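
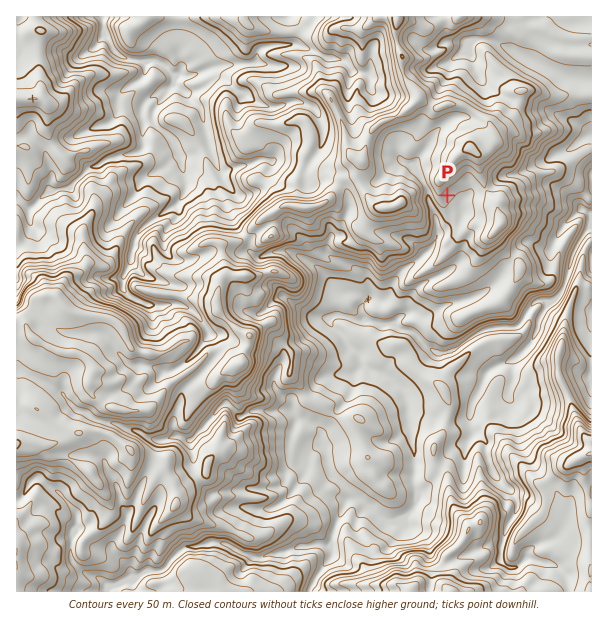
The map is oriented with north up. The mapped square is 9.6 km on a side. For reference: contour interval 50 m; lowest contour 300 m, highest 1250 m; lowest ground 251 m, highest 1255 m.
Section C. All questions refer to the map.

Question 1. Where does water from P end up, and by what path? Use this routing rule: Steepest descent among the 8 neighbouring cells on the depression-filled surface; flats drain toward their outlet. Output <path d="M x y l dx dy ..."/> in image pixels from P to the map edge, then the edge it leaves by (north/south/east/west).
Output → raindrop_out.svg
<path d="M447 195l15 15 0 5-1 1-2 6-6 6-4 0-8 5-3 0-4 12-17 16-13 8-6 6 0 1-6 8 0 6-2 3-7 7-8 0-1-1-5 0-7 6 0 7 1 2 0 4 3 0 5 3 3 0 6 5 16 0 6 4 6 0 6 3 3 3 0 2 11 10 3 2 4 0 2 1 10 0 2-1 9-2 12-10 18-9 6 0 1-2 20 0 7-6 6-12 9-9 15 0 9-9 0-1 5-6 0-5 1-1 0-5 2-1 1-11 2-1 1-8 5-9 3-3 3-6 4-4 0-2 3 2"/>
exit: east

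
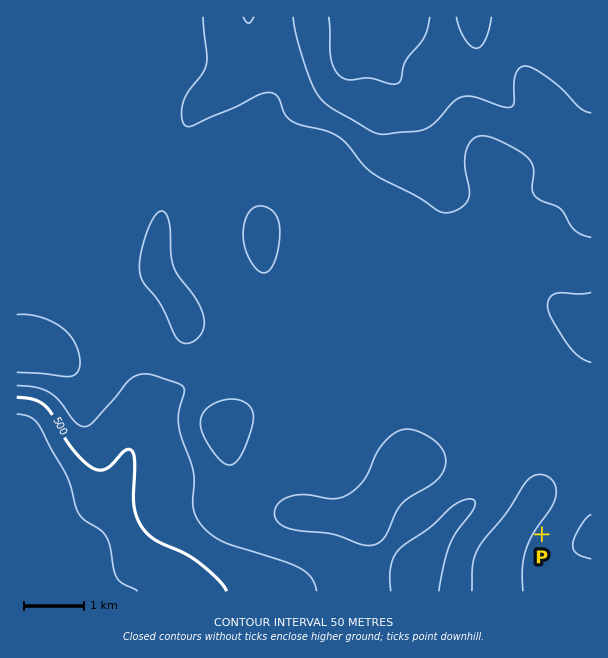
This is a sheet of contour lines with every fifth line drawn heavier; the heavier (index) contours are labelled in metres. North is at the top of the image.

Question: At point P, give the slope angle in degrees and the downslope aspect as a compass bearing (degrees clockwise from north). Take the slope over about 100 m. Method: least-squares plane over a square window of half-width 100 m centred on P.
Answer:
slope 5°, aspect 301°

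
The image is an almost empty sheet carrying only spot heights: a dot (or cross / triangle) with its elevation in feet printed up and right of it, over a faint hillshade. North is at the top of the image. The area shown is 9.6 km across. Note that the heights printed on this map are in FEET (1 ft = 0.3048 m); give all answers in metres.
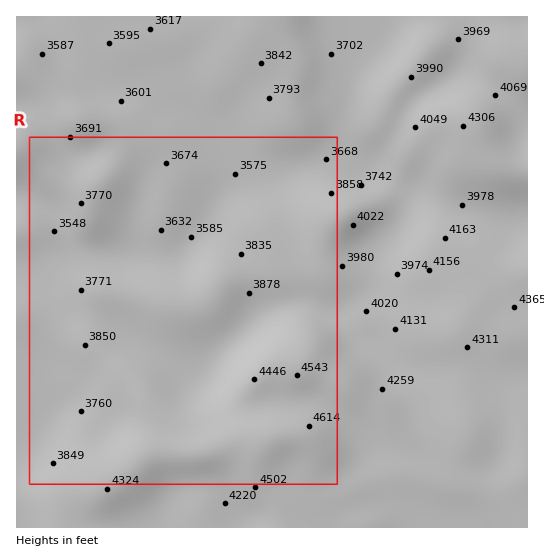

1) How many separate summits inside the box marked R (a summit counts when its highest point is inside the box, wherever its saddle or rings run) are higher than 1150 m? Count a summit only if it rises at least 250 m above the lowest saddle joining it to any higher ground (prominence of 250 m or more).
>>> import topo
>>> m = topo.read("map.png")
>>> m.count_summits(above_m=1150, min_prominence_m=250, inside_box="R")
1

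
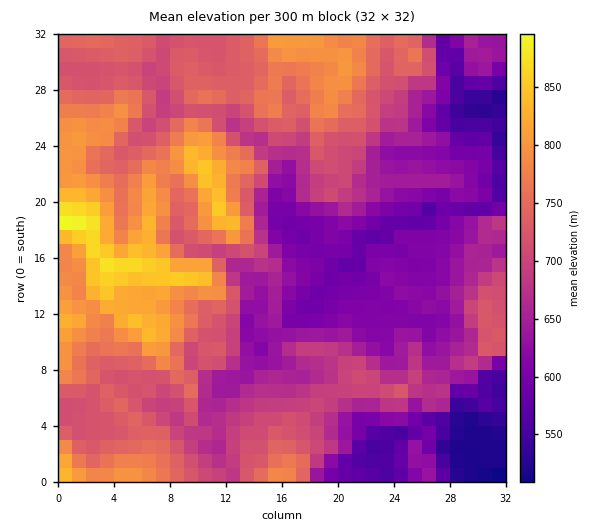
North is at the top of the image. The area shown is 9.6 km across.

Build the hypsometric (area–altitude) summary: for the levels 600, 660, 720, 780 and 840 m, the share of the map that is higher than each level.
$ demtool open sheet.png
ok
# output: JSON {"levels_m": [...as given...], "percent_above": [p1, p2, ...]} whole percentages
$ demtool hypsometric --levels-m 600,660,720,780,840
{"levels_m": [600, 660, 720, 780, 840], "percent_above": [87, 64, 42, 17, 3]}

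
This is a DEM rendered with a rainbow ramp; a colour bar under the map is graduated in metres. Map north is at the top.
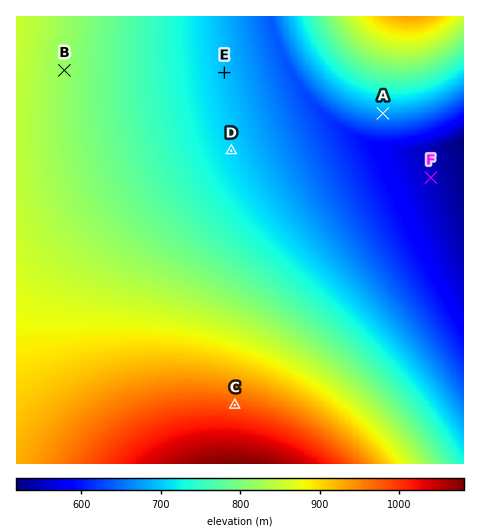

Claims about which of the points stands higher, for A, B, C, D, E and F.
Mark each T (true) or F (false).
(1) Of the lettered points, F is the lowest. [T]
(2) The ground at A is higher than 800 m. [F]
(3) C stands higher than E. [T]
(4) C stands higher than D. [T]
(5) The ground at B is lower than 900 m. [T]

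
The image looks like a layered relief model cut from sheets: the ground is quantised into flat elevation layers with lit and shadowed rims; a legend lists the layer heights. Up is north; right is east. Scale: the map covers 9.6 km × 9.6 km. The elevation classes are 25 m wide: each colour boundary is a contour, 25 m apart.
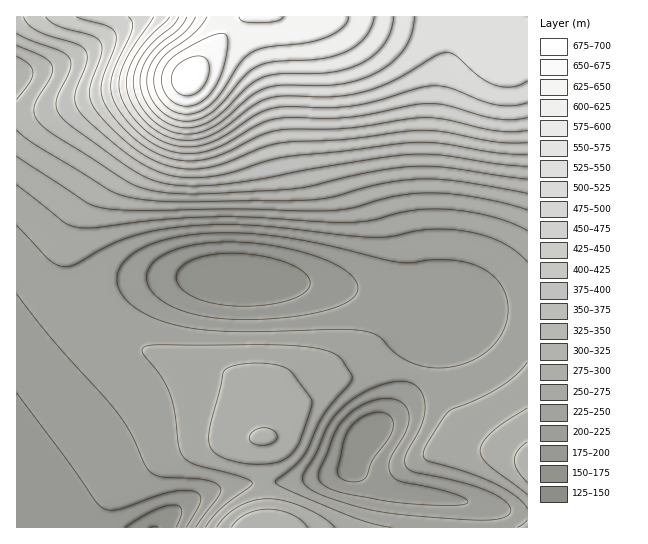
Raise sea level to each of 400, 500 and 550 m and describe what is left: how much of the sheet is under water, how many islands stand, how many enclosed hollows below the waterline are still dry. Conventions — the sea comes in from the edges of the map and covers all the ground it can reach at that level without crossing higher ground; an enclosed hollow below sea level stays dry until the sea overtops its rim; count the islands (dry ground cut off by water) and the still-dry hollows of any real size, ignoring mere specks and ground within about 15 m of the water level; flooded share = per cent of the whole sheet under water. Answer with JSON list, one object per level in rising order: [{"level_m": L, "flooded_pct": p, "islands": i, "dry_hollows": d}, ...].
[{"level_m": 400, "flooded_pct": 76, "islands": 0, "dry_hollows": 0}, {"level_m": 500, "flooded_pct": 86, "islands": 0, "dry_hollows": 0}, {"level_m": 550, "flooded_pct": 92, "islands": 0, "dry_hollows": 0}]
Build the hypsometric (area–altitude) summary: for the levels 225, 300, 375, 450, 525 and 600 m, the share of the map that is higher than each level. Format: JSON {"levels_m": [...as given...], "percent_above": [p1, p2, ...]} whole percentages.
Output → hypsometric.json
{"levels_m": [225, 300, 375, 450, 525, 600], "percent_above": [73, 37, 27, 19, 12, 5]}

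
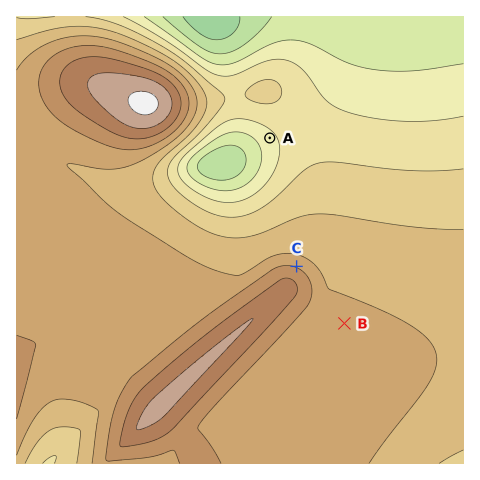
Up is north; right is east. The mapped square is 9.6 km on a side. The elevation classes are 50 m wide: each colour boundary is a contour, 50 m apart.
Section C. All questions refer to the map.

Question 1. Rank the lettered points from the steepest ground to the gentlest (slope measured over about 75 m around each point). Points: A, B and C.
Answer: C A B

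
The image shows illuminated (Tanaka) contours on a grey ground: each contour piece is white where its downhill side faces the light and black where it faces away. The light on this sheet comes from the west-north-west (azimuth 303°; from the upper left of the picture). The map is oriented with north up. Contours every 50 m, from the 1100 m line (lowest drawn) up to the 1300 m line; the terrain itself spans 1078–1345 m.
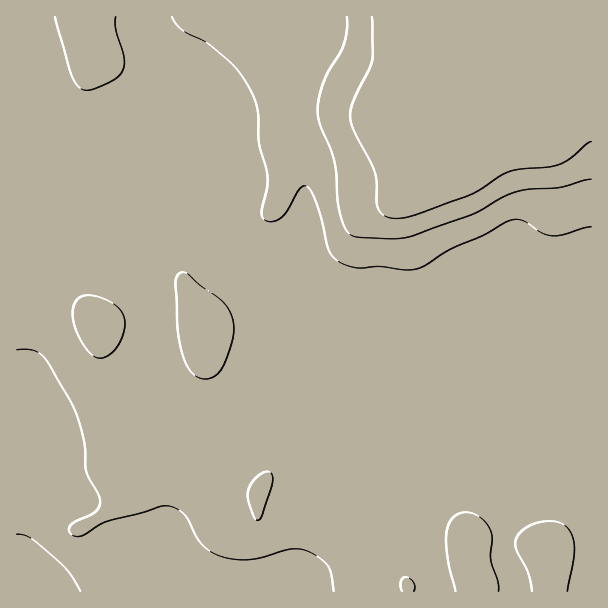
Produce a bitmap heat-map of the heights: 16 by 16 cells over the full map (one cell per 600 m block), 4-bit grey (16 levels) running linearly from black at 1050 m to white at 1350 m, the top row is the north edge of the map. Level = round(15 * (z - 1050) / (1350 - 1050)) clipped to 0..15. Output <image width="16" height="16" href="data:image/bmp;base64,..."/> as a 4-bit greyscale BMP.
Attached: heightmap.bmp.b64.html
<image width="16" height="16" href="data:image/bmp;base64,Qk32AAAAAAAAAHYAAAAoAAAAEAAAABAAAAABAAQAAAAAAIAAAAATCwAAEwsAABAAAAAAAAAAAAAAABEREQAiIiIAMzMzAERERABVVVUAZmZmAHd3dwCIiIgAmZmZAKqqqgC7u7sAzMzMAN3d3QDu7u4A////ABMzM0NWd4eHNERGdlVnh4c0VVZ2VWZ2ZkRmZnZVVVVVRWZmZVVlVVVFd2ZVVmZVVVZ3eGZmZmZlZ4eJZWZlVVVndndVZ3ZmZlZmZmZ5mHZ3ZmZmd4vcqIh2ZmZ4m+7cu3dmZ3is7t7td3Z3eK3u7u13h3eInN7u7XiHeIib3u7t"/>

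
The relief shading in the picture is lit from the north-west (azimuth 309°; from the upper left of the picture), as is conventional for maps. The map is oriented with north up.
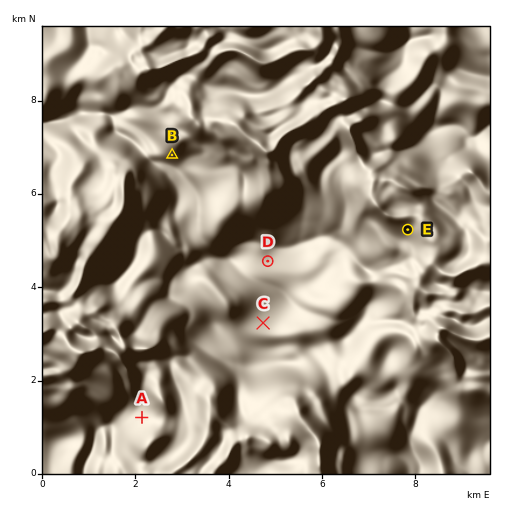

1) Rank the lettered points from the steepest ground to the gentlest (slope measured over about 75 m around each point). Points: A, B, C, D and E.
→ B A E D C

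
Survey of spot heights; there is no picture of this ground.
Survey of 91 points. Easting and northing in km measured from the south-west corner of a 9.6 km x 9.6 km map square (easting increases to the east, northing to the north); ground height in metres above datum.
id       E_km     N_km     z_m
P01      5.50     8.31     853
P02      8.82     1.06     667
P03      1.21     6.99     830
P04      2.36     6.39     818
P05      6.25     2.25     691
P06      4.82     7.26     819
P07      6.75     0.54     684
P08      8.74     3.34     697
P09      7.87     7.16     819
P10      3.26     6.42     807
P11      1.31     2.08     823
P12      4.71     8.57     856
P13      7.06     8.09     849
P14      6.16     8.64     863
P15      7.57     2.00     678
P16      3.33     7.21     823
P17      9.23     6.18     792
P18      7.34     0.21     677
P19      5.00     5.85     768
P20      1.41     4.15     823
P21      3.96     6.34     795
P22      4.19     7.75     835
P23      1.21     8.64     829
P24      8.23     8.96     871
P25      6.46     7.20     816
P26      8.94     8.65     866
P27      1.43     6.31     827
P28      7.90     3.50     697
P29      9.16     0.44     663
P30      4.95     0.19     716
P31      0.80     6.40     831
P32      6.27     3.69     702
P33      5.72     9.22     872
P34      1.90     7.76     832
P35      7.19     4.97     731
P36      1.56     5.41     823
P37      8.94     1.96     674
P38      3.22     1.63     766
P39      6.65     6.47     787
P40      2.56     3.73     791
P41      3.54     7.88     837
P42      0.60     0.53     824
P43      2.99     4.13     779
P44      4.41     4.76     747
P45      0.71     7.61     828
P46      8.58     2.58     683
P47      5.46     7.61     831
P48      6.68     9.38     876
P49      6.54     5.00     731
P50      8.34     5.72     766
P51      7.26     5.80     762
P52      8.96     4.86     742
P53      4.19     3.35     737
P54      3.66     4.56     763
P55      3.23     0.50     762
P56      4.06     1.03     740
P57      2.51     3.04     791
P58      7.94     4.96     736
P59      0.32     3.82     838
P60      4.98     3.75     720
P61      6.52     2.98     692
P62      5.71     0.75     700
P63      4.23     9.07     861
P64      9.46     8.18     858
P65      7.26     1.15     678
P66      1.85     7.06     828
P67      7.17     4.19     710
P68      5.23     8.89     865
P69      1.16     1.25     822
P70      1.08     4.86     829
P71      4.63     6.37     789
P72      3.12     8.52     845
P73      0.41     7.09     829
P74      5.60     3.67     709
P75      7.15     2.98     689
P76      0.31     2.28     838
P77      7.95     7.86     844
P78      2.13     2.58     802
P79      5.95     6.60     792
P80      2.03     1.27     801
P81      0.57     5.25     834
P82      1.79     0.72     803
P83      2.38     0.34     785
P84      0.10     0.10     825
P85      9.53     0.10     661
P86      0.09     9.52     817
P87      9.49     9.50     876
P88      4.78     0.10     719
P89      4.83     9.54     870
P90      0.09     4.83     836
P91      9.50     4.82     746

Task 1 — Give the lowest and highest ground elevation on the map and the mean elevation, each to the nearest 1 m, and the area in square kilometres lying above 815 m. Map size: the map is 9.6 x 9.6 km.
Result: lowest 661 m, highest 877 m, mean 780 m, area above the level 37.3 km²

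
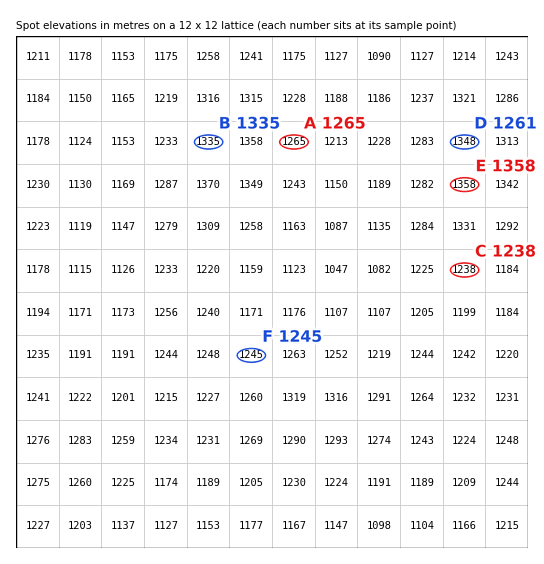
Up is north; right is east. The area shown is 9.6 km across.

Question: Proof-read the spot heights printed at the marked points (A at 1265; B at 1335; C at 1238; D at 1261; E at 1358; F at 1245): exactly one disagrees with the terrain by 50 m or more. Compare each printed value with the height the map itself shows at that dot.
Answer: D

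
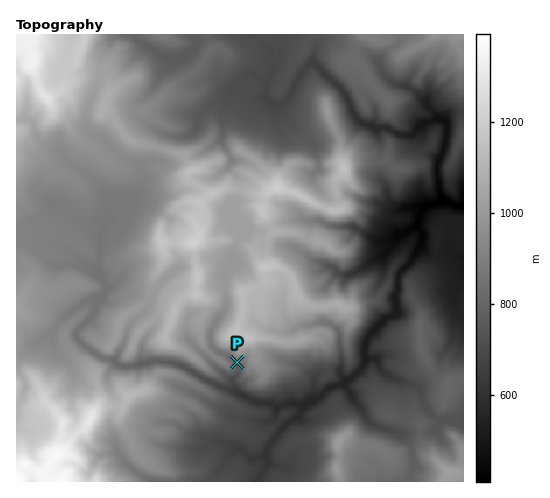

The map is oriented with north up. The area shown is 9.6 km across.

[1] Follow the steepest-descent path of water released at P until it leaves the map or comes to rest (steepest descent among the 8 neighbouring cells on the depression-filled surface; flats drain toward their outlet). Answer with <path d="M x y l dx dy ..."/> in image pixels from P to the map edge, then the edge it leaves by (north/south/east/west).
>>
<path d="M237 362l1 11-6 7 2 8 7 7 2 0 2 2 3 0 8 5 3 1 12 0 5 4 4 0 4-3 6 0 1-1 3 0 1 1 16 0 16-15 7-3 10-1 19-18 1-2 0-15 1-2 0-3 3-7 2-4 26-24 0-15 2-4 0-15 4-6 9-8 1-3 4-4 1-5 3-4 3-6 0-7-5-5 0-3 2-5 0-6 3-4 7-6 3-1 18 0 4 3 8 1"/>
exit: east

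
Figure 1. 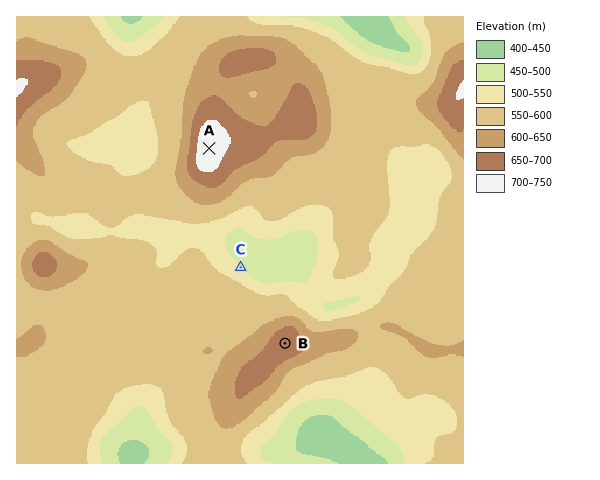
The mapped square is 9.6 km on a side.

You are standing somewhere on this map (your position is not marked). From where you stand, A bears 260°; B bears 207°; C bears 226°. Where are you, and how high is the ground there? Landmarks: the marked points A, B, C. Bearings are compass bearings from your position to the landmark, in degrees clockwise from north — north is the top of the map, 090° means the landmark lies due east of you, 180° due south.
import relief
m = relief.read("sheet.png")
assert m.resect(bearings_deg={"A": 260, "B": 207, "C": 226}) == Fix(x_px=401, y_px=114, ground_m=590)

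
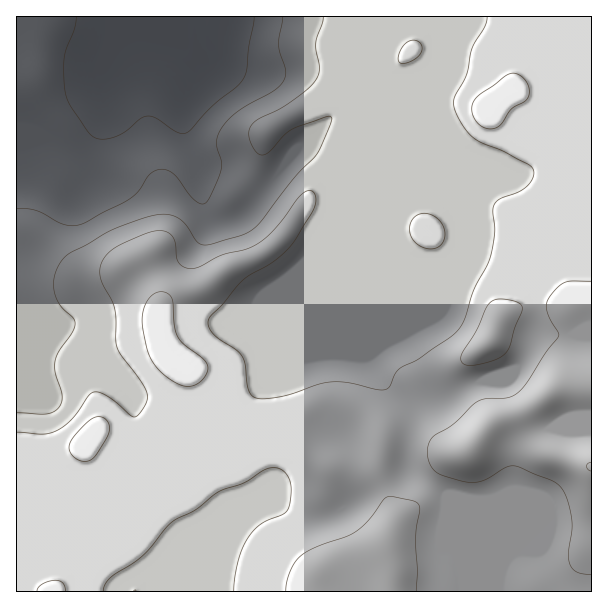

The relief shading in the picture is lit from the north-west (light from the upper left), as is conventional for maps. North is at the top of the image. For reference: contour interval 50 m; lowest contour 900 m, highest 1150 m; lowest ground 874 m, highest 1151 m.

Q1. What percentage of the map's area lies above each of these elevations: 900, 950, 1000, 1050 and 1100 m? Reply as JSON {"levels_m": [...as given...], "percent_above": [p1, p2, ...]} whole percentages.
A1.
{"levels_m": [900, 950, 1000, 1050, 1100], "percent_above": [94, 87, 79, 50, 11]}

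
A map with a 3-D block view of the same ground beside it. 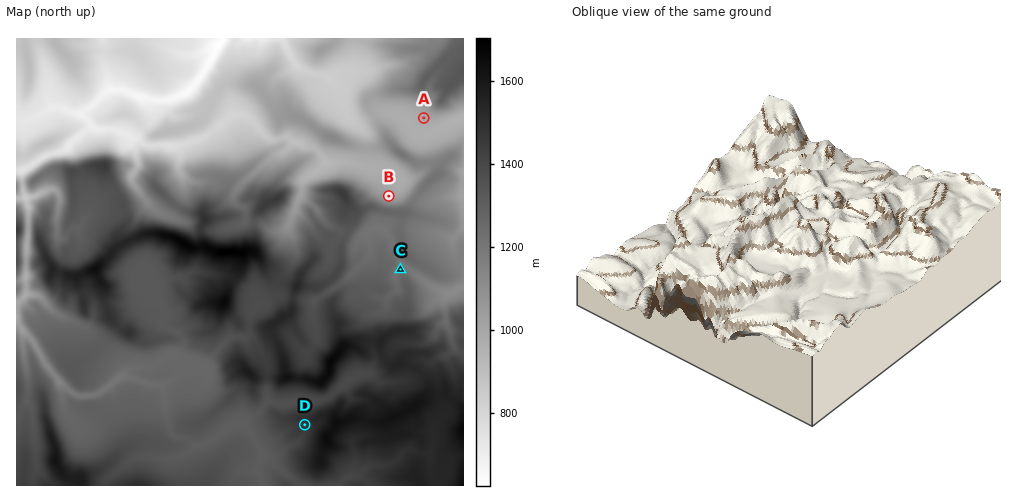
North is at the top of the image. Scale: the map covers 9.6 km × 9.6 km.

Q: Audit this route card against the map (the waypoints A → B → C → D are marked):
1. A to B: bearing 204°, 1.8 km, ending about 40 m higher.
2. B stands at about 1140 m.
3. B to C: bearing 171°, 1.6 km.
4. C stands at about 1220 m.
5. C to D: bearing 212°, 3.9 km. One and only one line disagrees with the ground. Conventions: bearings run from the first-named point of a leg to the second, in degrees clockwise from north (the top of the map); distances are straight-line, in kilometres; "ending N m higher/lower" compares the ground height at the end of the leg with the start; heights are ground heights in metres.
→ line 2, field height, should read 1040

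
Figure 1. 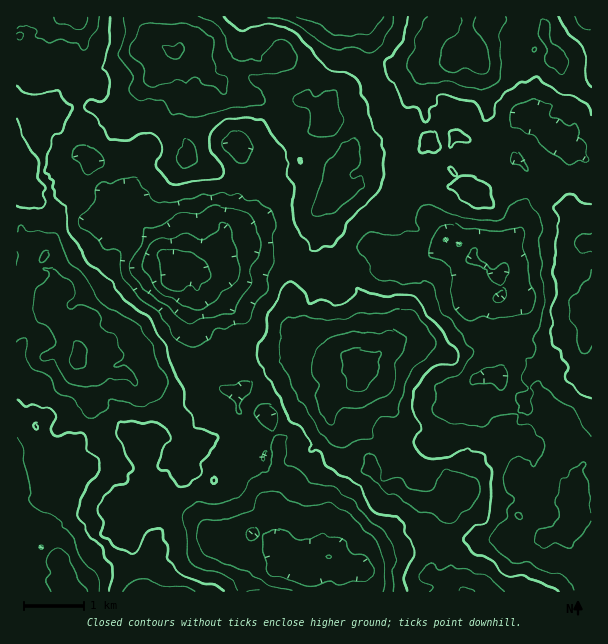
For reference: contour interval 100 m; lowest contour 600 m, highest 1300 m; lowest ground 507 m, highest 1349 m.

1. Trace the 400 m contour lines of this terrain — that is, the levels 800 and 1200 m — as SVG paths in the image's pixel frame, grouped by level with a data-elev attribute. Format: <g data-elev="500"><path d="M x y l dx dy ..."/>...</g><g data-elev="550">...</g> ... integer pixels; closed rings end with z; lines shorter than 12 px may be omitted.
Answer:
<g data-elev="800"><path d="M52 591l-6-10 3-9-2-12 3-8 7-3 11 6 9 24 9 9 1 3"/><path d="M293 591l-24-5-20-15-12-3-7-4-26-9-4-6-3-10 1-11 3-6 5-2 24-1 22-8 3-4 3-12 3-2 8-2 10 2 11 8 13 4 26-3 3 0 13 8 14 12 6 8 7 6 5 7 7 18 1 23-1 7"/><path d="M41 549l-2-1 0-2 3 0 2 2z"/><path d="M591 521l-20 27-4 0-12-5-7 5-5 1-8-6 2-12 15-5 7-8 0-6-3-9 3-9 2-15 6-2 4-7 13-9 2 3-3 6 6 12 0 10 2 21"/><path d="M500 389l-9-6-20 1-2-1 0-5 3-3 13-6 18-3 4 5 0 9-3 8z"/><path d="M188 323l-19-15-25-17-13-18-1-9 11-21 2-13 3-2 7 0 11-3 7-4 6-7 20-1 18-8 31 7 11 12 4 19-3 12-7 15 1 14-15 19-4 10-32 6-9 5z"/><path d="M470 320l-12-7-5-7-2-15 1-13-2-12-21-11 0-7 5-14 7-8 9-3 17 6 33 1 19-3 3 1 2 5-2 15 6 13 0 9 2 12 5 12-4 17-3 2-19 4-17 3-10-3z"/><path d="M87 17l-3 10-4 2-12-4-11-1-3-3-1-4"/><path d="M383 17l-9 13-5 5-12-1-6 2-18-1-7-5-8-7-22-6"/></g><g data-elev="1200"><path d="M475 591l-2-2-9-1-3 0-2 3"/><path d="M330 425l4-2 4-9 4-5 23-1 25-15 3-6 3-9 0-16 8-12 2-11-1-3-15-7-10 4-9-2-9 3-11-2-21 6-13 11-4 10-2 10 1 6 6 9-3 12 5 16 7 11z"/><path d="M78 386l8 1 12-1 12-9 18 3 7 6 2-1 1-4-5-9-7-6-3-1-6 2-2-1 7-6 1-6-4-7-2-11-16-10 1-6-3-6-16-9-5 0-6 4-3 0-2-6 6-6 1-4-3-11-17-13-10-1 0 2 4 2 1 3-4 7-9 8-3 19 4 11 13 10 6 14-2 2-12 7-2 3 0 3 4 2 10-2 12 22z"/><path d="M40 261l2 1 3-2 4-5-1-3-3-1-2 1-3 6z"/><path d="M221 93l3 1 3-1 1-12-3-5-6-2-4-3 1-5-3-9 2-13-2-6-15-10-15-6-21 2-13-2-9 5-10 18 0 9 2 4 11 8 2 5 0 9 4 5 6 2 16-4 6-4 9 3 9-4 5 1 4 6 11 2z"/><path d="M459 17l2 4-2 9-14 12-3 8-2 15 6 6 6 2 4 0 11-4 12 5 4 0 5-3 2-9-4-17-13-18 2-10"/></g>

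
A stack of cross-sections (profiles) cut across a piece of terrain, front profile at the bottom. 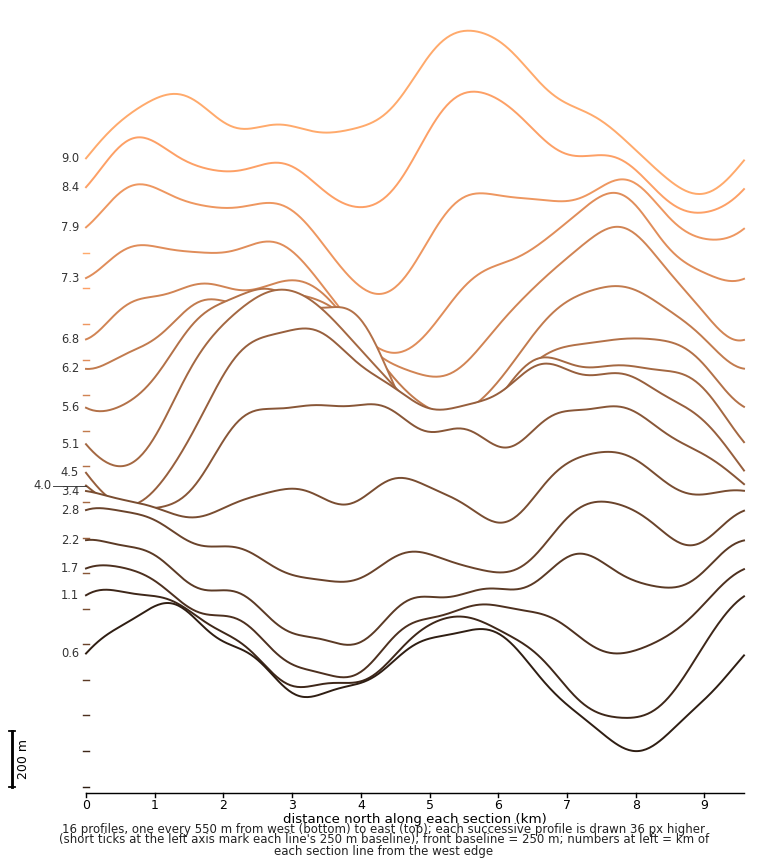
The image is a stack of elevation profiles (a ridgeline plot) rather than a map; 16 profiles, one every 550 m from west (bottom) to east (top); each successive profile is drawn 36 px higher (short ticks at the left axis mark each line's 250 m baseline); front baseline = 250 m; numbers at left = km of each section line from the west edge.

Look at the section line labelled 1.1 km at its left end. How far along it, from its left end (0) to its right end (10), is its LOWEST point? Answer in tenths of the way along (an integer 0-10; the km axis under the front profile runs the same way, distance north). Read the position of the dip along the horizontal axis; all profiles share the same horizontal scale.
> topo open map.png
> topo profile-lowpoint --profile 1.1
8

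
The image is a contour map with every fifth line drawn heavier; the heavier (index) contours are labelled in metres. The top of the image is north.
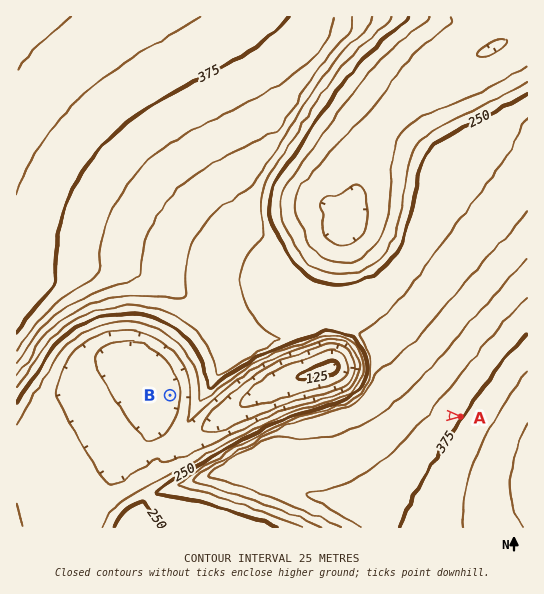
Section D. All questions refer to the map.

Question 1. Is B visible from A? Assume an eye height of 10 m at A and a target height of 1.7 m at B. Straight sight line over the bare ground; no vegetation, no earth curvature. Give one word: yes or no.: no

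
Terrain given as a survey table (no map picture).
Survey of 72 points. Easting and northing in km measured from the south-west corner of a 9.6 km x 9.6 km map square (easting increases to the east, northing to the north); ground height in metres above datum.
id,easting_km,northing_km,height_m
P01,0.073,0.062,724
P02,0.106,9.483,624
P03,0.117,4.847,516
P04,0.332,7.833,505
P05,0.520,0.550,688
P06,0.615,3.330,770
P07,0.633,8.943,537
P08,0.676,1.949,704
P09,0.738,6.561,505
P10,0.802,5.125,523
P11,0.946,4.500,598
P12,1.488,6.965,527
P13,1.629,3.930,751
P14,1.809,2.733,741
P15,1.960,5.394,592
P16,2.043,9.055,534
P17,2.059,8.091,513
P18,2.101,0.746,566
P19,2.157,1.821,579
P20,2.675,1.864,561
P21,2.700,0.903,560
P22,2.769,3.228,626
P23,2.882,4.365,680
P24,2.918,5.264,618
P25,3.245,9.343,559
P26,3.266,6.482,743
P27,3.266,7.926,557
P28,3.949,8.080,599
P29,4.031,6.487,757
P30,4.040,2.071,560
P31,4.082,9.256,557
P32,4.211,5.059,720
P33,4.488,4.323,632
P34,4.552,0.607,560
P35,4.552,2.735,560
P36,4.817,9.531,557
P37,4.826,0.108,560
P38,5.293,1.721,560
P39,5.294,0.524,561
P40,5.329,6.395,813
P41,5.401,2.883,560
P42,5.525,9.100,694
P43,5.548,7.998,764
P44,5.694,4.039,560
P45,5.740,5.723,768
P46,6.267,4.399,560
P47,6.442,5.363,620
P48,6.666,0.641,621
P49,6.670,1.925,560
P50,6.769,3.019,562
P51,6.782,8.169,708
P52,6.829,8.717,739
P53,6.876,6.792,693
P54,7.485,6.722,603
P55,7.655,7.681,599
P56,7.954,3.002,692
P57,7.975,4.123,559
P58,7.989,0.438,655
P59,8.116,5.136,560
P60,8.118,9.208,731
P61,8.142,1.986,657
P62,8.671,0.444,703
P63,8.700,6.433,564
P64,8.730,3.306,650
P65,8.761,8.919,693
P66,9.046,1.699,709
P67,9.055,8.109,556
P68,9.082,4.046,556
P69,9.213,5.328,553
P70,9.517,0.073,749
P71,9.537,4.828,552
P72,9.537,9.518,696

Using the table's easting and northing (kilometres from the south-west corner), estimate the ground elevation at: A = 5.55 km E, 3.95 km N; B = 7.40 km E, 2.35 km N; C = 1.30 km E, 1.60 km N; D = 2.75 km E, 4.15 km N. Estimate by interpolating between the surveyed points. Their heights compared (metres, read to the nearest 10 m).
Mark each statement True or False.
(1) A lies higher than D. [False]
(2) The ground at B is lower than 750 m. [True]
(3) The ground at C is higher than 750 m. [False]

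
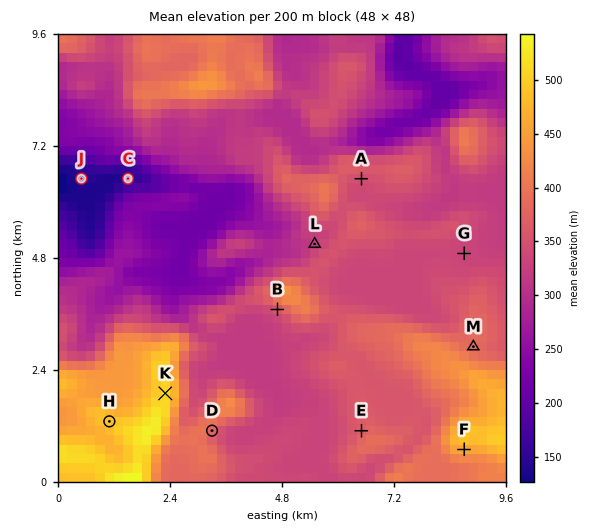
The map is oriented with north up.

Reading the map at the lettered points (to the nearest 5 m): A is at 345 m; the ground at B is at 355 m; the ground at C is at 145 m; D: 375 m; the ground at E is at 370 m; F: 460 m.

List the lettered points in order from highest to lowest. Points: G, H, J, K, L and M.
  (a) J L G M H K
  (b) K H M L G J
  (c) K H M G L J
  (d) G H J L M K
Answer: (c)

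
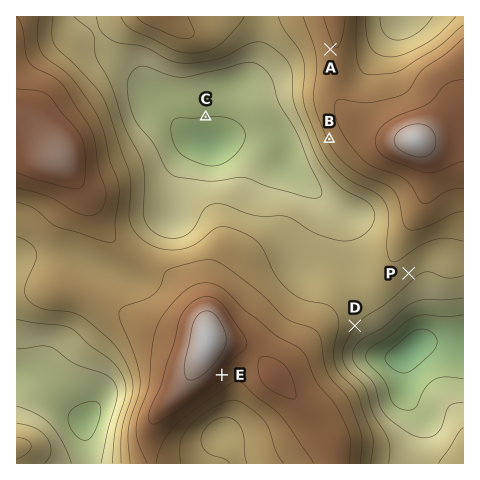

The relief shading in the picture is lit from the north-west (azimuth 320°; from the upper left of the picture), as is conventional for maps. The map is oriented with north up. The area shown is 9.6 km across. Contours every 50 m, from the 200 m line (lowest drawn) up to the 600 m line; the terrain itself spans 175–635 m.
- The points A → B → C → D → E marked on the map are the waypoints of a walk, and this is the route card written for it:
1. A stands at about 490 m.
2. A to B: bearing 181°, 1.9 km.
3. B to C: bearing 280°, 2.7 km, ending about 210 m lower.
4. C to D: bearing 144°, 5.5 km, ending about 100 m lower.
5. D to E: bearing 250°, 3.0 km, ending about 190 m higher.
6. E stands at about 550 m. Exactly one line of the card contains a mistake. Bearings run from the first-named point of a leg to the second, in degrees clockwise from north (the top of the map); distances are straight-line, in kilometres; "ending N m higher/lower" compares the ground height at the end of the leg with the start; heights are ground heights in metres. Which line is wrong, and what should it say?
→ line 4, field sense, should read higher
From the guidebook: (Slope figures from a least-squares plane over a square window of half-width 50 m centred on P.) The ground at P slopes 6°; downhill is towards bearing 132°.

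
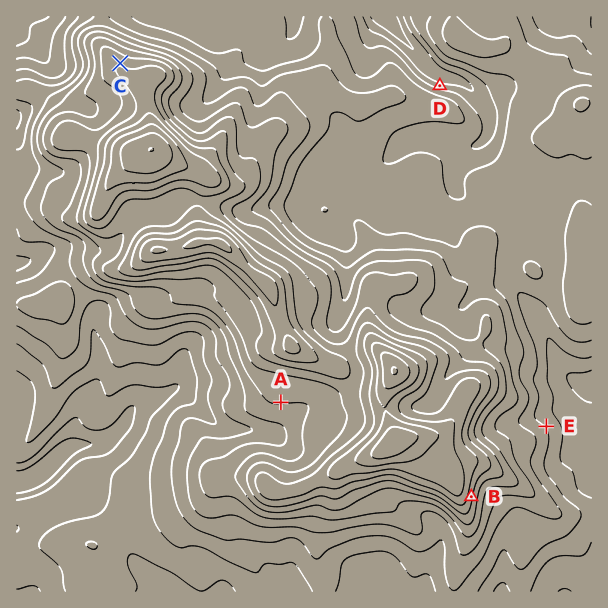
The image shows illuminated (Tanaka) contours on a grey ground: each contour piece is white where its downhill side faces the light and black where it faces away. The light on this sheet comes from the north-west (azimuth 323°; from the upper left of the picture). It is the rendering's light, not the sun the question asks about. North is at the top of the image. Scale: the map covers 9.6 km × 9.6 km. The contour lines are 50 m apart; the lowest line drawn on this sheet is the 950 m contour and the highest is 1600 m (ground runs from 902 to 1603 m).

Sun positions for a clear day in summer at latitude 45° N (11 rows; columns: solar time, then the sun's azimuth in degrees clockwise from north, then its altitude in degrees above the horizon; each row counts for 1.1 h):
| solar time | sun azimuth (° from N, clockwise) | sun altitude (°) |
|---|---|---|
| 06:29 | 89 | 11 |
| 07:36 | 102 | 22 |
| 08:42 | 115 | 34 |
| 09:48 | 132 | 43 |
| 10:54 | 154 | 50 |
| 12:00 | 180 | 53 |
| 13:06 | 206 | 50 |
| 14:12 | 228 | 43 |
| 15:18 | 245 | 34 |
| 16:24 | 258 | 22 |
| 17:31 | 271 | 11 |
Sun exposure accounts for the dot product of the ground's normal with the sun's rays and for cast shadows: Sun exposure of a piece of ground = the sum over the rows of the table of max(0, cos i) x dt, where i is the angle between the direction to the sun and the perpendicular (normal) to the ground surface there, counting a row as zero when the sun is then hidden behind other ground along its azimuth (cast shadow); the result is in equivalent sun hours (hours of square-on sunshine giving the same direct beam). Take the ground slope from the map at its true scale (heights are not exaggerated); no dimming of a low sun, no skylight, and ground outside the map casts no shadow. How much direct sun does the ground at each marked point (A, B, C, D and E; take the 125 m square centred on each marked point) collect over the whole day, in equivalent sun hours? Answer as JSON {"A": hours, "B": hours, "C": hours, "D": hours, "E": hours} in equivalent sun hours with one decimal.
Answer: {"A": 7.0, "B": 6.5, "C": 5.7, "D": 4.1, "E": 5.7}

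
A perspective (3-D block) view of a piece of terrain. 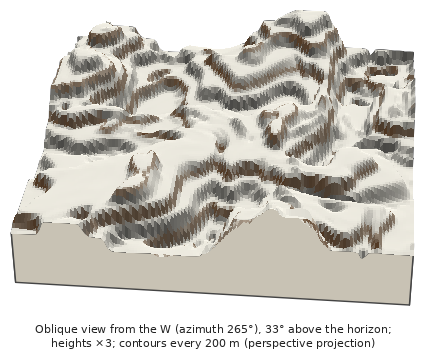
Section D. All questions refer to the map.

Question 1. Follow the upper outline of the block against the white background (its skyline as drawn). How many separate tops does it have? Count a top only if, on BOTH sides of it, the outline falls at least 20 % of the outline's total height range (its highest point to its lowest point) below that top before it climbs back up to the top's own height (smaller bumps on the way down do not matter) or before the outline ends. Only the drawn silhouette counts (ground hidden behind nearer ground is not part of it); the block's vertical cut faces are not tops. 1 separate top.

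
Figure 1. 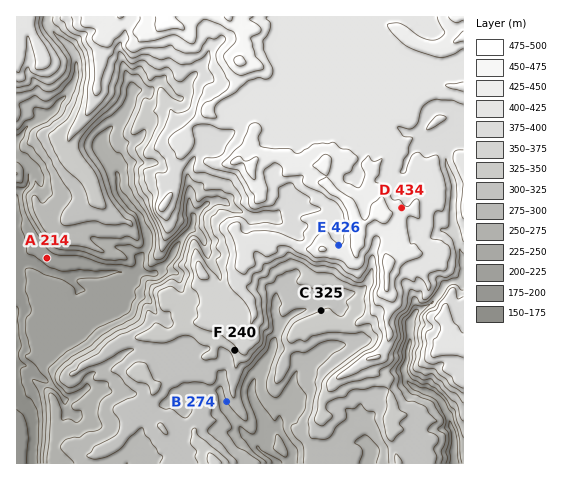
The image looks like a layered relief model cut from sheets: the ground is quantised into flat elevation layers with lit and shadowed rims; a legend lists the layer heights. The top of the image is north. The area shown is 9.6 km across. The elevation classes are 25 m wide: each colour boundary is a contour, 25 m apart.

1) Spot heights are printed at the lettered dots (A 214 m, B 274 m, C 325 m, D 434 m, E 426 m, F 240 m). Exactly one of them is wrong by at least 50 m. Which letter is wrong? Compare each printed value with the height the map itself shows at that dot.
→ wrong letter F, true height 340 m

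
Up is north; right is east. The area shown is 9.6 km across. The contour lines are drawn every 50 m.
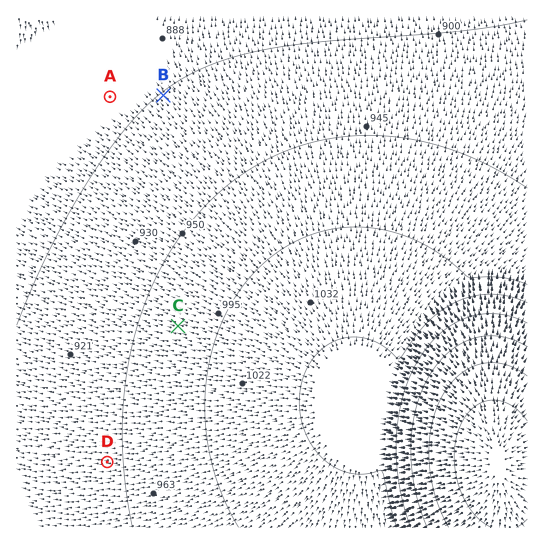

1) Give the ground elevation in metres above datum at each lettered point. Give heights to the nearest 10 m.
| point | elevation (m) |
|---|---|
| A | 890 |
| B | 900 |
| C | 970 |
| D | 940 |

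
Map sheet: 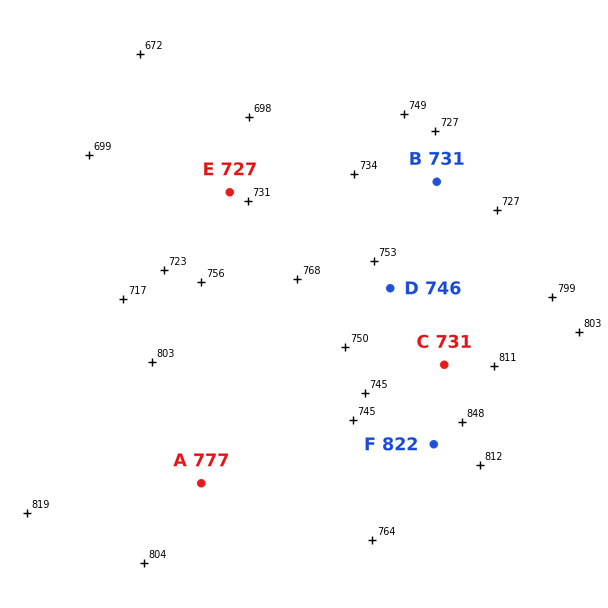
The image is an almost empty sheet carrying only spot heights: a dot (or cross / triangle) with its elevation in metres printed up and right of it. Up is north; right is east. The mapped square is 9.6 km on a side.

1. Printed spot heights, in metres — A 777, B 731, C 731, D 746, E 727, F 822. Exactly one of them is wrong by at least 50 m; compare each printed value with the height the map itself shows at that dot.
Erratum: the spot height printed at C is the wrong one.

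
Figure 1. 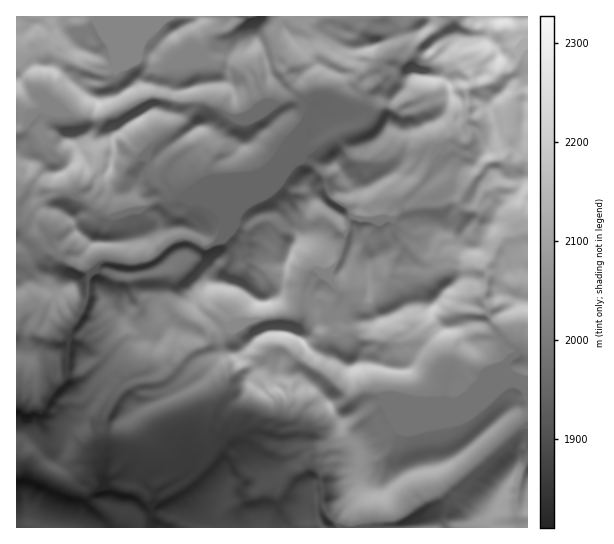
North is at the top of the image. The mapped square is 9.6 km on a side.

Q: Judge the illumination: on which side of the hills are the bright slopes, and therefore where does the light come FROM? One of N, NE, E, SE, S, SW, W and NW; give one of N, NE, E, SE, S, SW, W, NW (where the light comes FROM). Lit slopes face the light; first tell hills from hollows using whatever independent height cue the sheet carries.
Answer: S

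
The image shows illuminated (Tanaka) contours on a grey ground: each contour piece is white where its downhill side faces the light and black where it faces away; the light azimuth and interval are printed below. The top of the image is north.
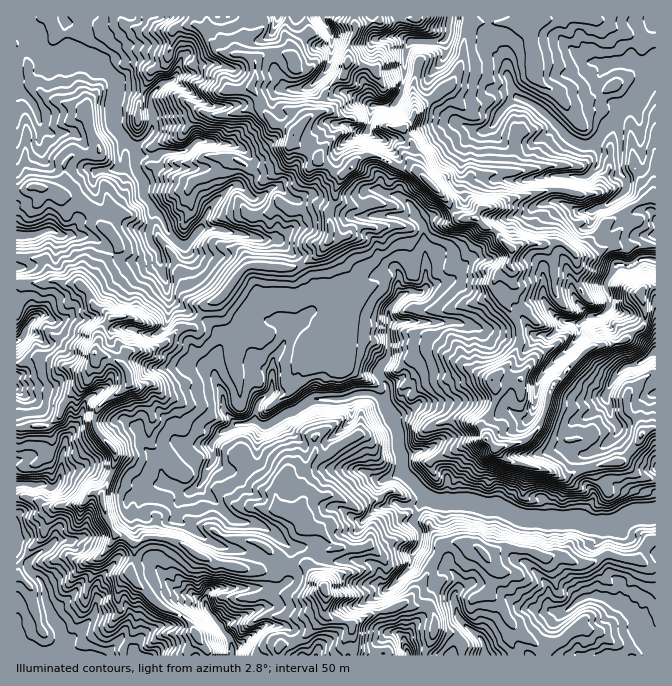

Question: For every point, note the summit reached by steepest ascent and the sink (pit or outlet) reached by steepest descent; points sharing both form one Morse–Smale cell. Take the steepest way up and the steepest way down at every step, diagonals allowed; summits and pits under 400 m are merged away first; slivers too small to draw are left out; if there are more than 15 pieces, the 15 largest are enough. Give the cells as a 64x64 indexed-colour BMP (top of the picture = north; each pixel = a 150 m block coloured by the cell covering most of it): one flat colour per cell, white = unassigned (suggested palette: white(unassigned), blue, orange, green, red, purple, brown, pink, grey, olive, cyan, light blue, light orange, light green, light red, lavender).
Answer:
<image width="64" height="64" href="data:image/bmp;base64,Qk12CAAAAAAAAHYAAAAoAAAAQAAAAEAAAAABAAQAAAAAAAAIAAATCwAAEwsAABAAAAAAAAAA////ALR3HwAOf/8ALKAsACgn1gC9Z5QAS1aMAMJ34wB/f38AIr28AM++FwDox64AeLv/AIrfmACWmP8A1bDFAHd3d3d3d3d3f/u7zMzu7u7uiBERERERERERERERERERd3d3d3d3d3d3u7zMzMzu7u6IERERERERERERERERERF3d3d3d3d3d3e7vMzMzM7u7oiBEREREREREREREREREXd3d3d3d3d3e7u8zMzMzO6IiIERERERERERERERERERd3d3d3d3d3e7u7u7zMzMyIiIERERERERERERERERERF3d3d3d3d3u7u7u7vMzMzIiIgREREREREREREREREREXd3d3d3d3u7u7u7u8zMzMiIiIERERERERERERERERERd3d3d3d3u7u7u7u7u7zMiIiIERERERERERERERERERF3d3d3d3u7u7u7u7u7vMiIiIgREREREREREREREREREXd3d3d3d7u7u7ERERu4iIiIgRERERERERERERERERERd3d3d3d3u7u7ERERERiIiIiBERERERERERERERERERF3d3d3d3G7uxERERERGIiIiIEREREREREREREREREREXd3d3d3ERERERERERiIiIiIERERERERERERERERERERd3d3d3ERERERERGIiIiIiIiBERERERERERERERERERF3d3d3cRERERERGIiIiIiIiIgRERERERETMzMzMRERM3d3d3dxERERERGIiIiIiIiIiIgRERMzMzMzMzMzERMzd3d3d3ERERERGIiIiIiIiIiIgREREzMzMzMzMzMREzN3d3d3cREREREYiIiIiIiIiIgRERETMzMzMzMzMzMzM3d3d3d3ERERERiIiIiIiIiIgRERERMzMzMzOZkzMzMzd3d3d3cRERERERERiIiBERERERERMzMzOZmZmZmZMzN3d3d3dxERERERERGIiIERERERMxMzMzOZmZmd3ZmTM3d3d3dxEREREREREYiIEREREREzMzMzNERJmZ3d2Zkzd3d3dxERERERERERGIERERERETMzMzM0RESZnd3dmZMiInd3ERERERERERERgRERERERMzMzMzREREmZ3d3ZmSIiJ3cRERERERERERERERERERMzMzMzM0RESZmZ3d2ZIiInd3EREREREREREREREREREzMzMzMzRERJmZmd3ZkiIiJ3d3ERERERERERERERERETMzMzMzNEREmZmZ3d3SIiIid3cRERERERERERERERERMzMzMzM0RERJmZmd3dIiIiJ3dxERERERERERERERERMzMzMzMzNERESZmZ3d0iIiIidyEREREREREzERERERETMzMzMzM0REREmZmZnSIiIiIiIREREREREzMRERERERMzMzMzMzNERERJmZmZIiIiIiIiIiERETMzMzEREREREzMzMzMzM0RERERESZkiIiIiIiIiIhERMzMzMRERERETMzMzMzMzREREREREmSIiIiIiIiIiIhMzMzMzERERERMzMzMzMzNERERERERJIiIiIiIiIiImYzMzMzMzEREREzMzMzMzM0REREREREkiIiIiIiIiImZmMzMzMzMxERERMzMzMzM0RERERERESSIiIiIiIiImZmZjMzMzMzMxEREzMzMzM0RERERERERJIiIiIiIiIiZmZmYzMzMzMzMxETMzMzMzREREREREREQiIiIiIiIiJmZmZmMzMzMzMzMxMzMzMzM0RERERERERCIiIiIiIiImZmZmZmZmYzMzMzMzMzMzMzREREREREREIiIiIiIiIiImZmZmZmZmMzMzMzMzMzMzNEREREREREQiIiIiIiIiIiZmZmZmZmZjMzMzMzMzMzM0RERERERERCIiIiIiIiIiImZiImZmZmMzMzMzMzMzM0REREREREREIiIiIiIiIiIiIiIiZmZmYzMzMzMzMzNERERERERVREQiIiIiIiIiIiIiIiJmZmZjMzMzMzMzRERERERERVVVRSIiIiIiIiIiIiIiImZmZmYzMzMzMzRERERERFVVVVVVIiIiIiIiIiIiIiImZmZmZjMzMzMzREREREREVVVVVVUiIiIiIiIiIiIiIiZmZmZmMzMzMzRERERERERVVVVVVSIiIiIiIiIiIiIiImZmZmZDMzMzREREREREREREVVVVIiIiIiIiIiIiIiIiZmZmREQzNERERERERERERERVVVUiIiIiIiJmZmIiIiZmZmRERERERERERERERERERFVVVSIiIiIiIiZmZiZmZmZmRERERERERERERFVVRERVVVVVIiIiIiIiImZmZmZmZmZEREREREREREREVVVURVVVVVUiIiIiIiIiZmZmZmZmqqREREREREREVVVVVVVVVVVVVSIiIiIiIiJmZmZmZmqqqkRERERERFVVVVVVVVVVVVVVIiIiIiIiImZmZmZmqqqqpEREREREVVVVVVVVVVVVVVUiIiIiIiZmZmZmZmaqqqqkREREREVVVVVVVVVVVVVVVSIiIiIiZmZmZmZmZqqqqqpERERERVVVVVVVVVVVVVVVIiIiIiZmZmZmZmZmqqqqqqRERERFVVVVVVVVVVVVVVUiIiImZmZmZmZmZmaqqqqqpERERVVVVVVVVVVVVVVVVSIiJmZmZmZmZmZmqqqqqqqkRERFVVVVVVVVVVVVVVVVIiImZmZmZmZmZmZqqqqqqqREREVVVVVVVVVVVVVVVVUiIiZmZmZmZmZmZmqqqqqqqkRERVVVVVVVVVVVVVVVVSIiJmZmZmZmZmZmaqqqqqqqAERVVVVVVVVVVVVVVVVV"/>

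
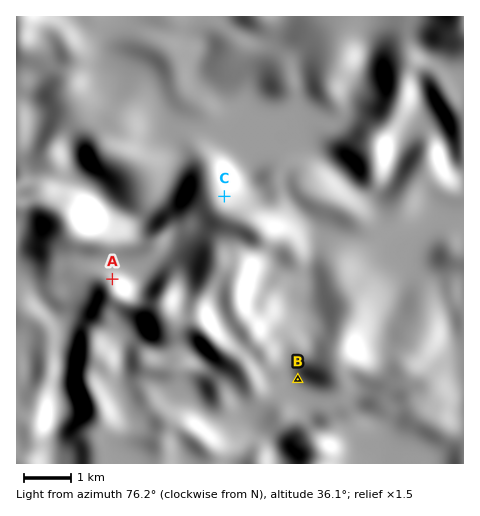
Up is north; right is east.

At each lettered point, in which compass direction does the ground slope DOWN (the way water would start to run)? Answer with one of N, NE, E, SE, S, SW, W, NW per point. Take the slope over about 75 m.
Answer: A N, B S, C NE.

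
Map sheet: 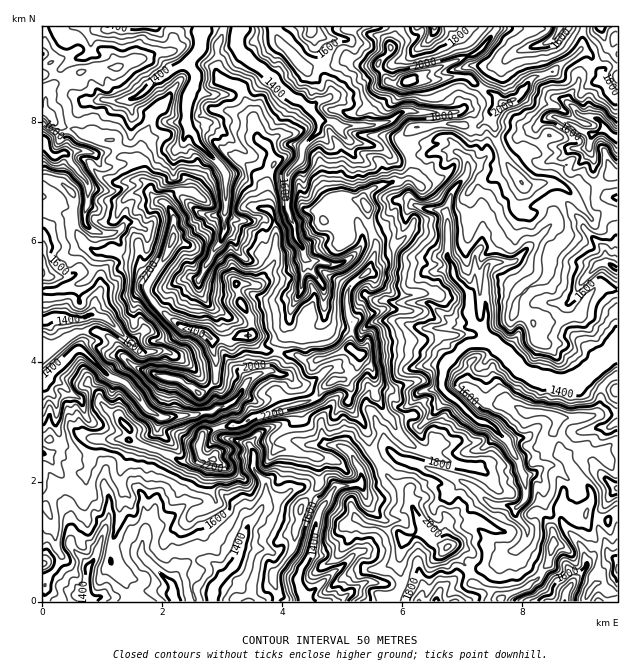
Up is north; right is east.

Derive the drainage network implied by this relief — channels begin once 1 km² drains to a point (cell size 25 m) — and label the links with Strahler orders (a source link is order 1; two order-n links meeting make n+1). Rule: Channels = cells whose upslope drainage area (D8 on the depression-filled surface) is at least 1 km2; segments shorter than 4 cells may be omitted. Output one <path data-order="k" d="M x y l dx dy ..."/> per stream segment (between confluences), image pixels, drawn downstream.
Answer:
<path data-order="1" d="M566 592l-1 3 0 6"/><path data-order="1" d="M97 550l0 5-3 6-5 4 0 6-1 2 0 24 4 4"/><path data-order="1" d="M515 550l3-3 2 0 6-6 1-3 0-9-1-3-11-10 0-8 2-1"/><path data-order="1" d="M145 528l0 4-2 2 0 7-1 2 0 12 30 30 0 9 1 1 2 6"/><path data-order="2" d="M517 507l1 0 6-6 2-3 0-14-2-1 0-6-4-9 0-5-5-6-7-16-18-17-12-3-21-21-2 0-4-4-2 0-6-6-1-3 0-9 1-2 0-6 2-3 6-6 0-1 15-15 3-2 12 0 1-1 5 0"/><path data-order="1" d="M254 469l12 15 0 15-3 6-3 3-1 5-9 9-3 6 0 4-2 2 0 3-3 6 0 4-1 2-2 7-4 9-21 21-2 3 0 12"/><path data-order="1" d="M413 463l3 0 9 5 3 0 2 1 12 3 4 3 3 0 5 3 3 0 12 6 18 17 1 0 6 4 15 0 2 2 6 0"/><path data-order="1" d="M344 448l8 6 4 11 5 6 0 12-3 1-6 0-2 2-12 0-3 1-6 8 0 3-7 9-3 6 0 3-3 6 0 4-2 2 0 4-1 2 0 7-2 2-1 12-3 6-6 7 0 5-3 4 0 5 1 1 0 5 2 1 3 12"/><path data-order="1" d="M259 375l-3 0-3 3-2 0-7 9-3 7-12 11-12 3-6 4-9 0-6 3-15 0-2 2-19 0-12-6-3-3-6-11-11-10 0-2-3-3-6-3-3 0-1-1-6-2-26-25-3-2-6 2-6 6 0 1-3 2-18 18 0 1-4 2"/><path data-order="1" d="M134 345l-4-5-2 0-22-22-3-2-14-1-6 3-34 0-6 3"/><path data-order="3" d="M487 342l6 0 30 30 9 4 3 0 4 3 5 0 1 2 8 0 1 1 23 0 7-6 2 0 25-22 6-3"/><path data-order="2" d="M482 330l5 7 0 5"/><path data-order="1" d="M464 327l6 0 2-2 3 0"/><path data-order="2" d="M475 325l7 5"/><path data-order="1" d="M298 297l3-5 0-9 1-1 0-9 2-2 0-15"/><path data-order="2" d="M469 294l0 16-2 3 6 8 2 4"/><path data-order="1" d="M199 280l6-10 1-6 5-5 3-9 6-6 1-6 2-1 0-3 1-2 0-19 2-2 0-37-5-6 0-2-24-24-1-6-9-9 0-30 1-1 0-3 3-6 5-6-2-9-4-5 0-7"/><path data-order="1" d="M475 268l0 17-6 7 0 2"/><path data-order="1" d="M599 264l9 0 6 3 3 3"/><path data-order="1" d="M316 261l-6 0-6-5"/><path data-order="1" d="M515 261l-1 1-23 0-4 5 0 3-2 1 0 51-3 5 0 3"/><path data-order="2" d="M304 256l0-6-3-6-5-4 0-3-1-2 0-9-5-7 0-5-3-4 0-35 2-3 12-12 1-3 0-9 2-3 15-15 0-10"/><path data-order="1" d="M110 234l-7 0-2-2-7-1-3-2-6-6 0-12 3-6 0-22-2-3-16-18 0-3-5-6-3 0-4 3-5 0-4-3-3-8-3 0"/><path data-order="1" d="M467 166l0 8-1 3-11 10 0 2-4 6 0 3-3 6 0 4-2 2 0 6 2 1 0 42 4 5 0 12 15 15 2 3"/><path data-order="1" d="M589 147l0-3 1-2 2-6 1 0 3-3"/><path data-order="1" d="M344 136l-4-4 0-3-8-8"/><path data-order="2" d="M596 133l5-3 6 0"/><path data-order="1" d="M586 132l3 1 7 0"/><path data-order="2" d="M607 130l6 6 4 2"/><path data-order="2" d="M332 121l-12 0-1-1"/><path data-order="3" d="M319 120l0-2-18-18-6-1-8-6-1 0-21-23-2 0-9-7-1 0-15-15 0-3-2-2 0-7 2-2 1-7"/><path data-order="1" d="M599 120l8 10"/><path data-order="1" d="M412 111l-6 0-2 1-3 0-10 9-3 0-2 2-6 0-1 1-5 0-1 2-33 0-5-5-3 0"/><path data-order="1" d="M119 100l9 0 2-1 7-2 3-3 2 0 12-12 7-3 11-9 9-4 6-2 3-4"/><path data-order="2" d="M190 60l9-9 1-3 0-15 3-6"/><path data-order="1" d="M523 49l9-1 1-2 5 0 1-1 3 0 9-5 6-6 3-7"/><path data-order="1" d="M127 27l28 0"/>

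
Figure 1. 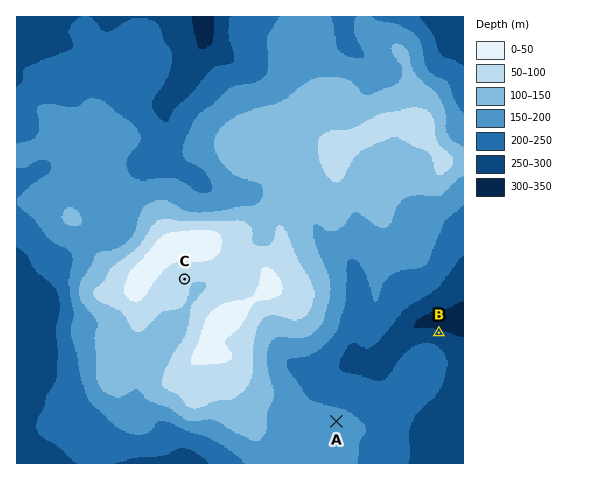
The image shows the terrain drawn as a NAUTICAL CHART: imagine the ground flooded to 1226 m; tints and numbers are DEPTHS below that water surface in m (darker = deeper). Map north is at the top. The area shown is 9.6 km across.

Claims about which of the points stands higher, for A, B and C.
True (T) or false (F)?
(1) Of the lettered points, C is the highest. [T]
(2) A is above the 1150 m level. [F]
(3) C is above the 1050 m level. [T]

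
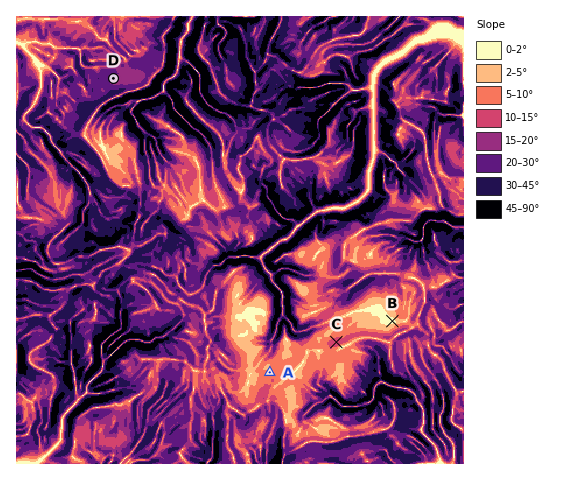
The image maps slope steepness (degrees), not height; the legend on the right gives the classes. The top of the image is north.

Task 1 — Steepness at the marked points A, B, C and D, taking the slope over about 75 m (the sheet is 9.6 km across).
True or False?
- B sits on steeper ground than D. False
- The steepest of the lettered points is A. False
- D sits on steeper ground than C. True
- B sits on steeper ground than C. False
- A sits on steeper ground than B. True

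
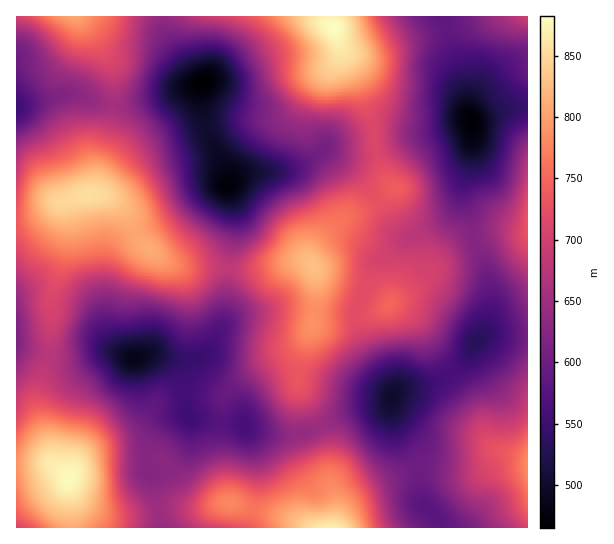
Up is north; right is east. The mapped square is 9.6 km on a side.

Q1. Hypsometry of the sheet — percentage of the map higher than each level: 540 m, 91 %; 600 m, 73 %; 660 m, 50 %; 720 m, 28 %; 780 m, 12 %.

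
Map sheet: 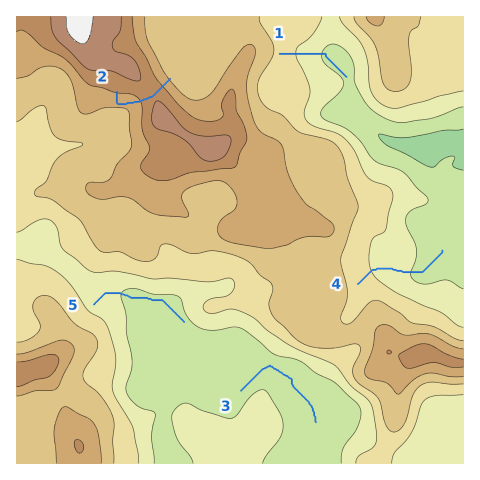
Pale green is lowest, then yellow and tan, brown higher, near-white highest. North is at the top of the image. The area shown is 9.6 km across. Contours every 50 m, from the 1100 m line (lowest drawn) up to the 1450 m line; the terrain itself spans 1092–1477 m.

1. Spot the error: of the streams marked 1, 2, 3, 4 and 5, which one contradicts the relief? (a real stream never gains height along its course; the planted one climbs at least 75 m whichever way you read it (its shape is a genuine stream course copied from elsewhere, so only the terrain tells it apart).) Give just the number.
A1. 2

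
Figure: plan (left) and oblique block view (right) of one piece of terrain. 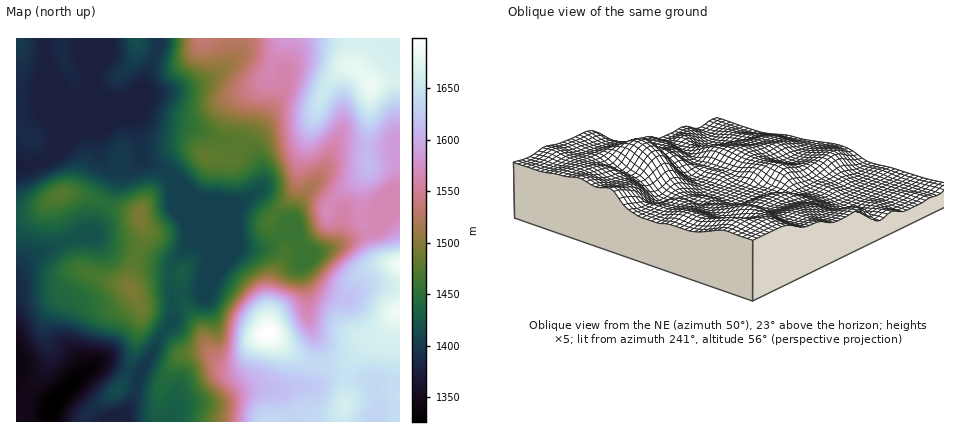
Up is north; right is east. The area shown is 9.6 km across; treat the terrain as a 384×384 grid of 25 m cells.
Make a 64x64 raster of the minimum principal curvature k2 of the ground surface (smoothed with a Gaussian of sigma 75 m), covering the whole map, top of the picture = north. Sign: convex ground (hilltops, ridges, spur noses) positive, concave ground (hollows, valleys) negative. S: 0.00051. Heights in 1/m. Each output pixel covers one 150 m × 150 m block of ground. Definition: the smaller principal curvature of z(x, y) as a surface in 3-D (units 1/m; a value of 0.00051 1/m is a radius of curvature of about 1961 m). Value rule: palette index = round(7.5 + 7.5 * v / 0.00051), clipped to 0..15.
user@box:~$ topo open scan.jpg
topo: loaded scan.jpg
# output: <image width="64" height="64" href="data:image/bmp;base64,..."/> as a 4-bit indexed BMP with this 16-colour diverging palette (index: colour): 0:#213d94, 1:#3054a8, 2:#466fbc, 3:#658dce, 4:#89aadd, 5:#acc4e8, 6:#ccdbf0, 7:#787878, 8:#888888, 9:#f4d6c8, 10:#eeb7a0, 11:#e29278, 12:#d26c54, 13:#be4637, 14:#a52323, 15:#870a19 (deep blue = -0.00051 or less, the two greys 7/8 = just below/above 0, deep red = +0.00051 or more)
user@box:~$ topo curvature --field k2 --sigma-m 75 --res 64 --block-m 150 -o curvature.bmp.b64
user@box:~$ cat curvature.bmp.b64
<image width="64" height="64" href="data:image/bmp;base64,Qk12CAAAAAAAAHYAAAAoAAAAQAAAAEAAAAABAAQAAAAAAAAIAAATCwAAEwsAABAAAAAAAAAAlD0hAKhUMAC8b0YAzo1lAN2qiQDoxKwA8NvMAHh4eACIiIgAyNb0AKC37gB4kuIAVGzSADdGvgAjI6UAGQqHAImYUzR6qXVFZyOIh3dmVneHVFiruph3eIdmd3ZmVmaIiIdUNGmYdlMjI3h3d2ZVZ3ZUWJqpiHZ4h2Z4iHZVZneHd2QzWJh2ZlMRV3d2ZmVVVERWeIh3ZniGVomZh2Vnd3dmZUM1d3Z4lyA3iHZmZUMiIzRWZmZmeIZWiZmHZmeId3ZlQyNXd3mqUBaIhlVVQzNEM0VVVmZ3dlZ4iIdmZ4h3d3dUMjRniapxBZh3VURFZ3ZlVWZmZmZVVWZ3dmZnd2d3d3UzM0V4iIMDiHZkRFaZh3dmZmZVVVVVVmZmZnd3Znd4hlQzI0ZmZQF3dmQzWKmHd2ZmVVVWZ2VmdmZmZmZ1Z3eHZVQyJFVmIEdmZTNYmGVmZVRFVmd3d2d3ZmZmZnVmd4hmZUIiRVZAFmZ2M1d3Q1ZURFZnZnd3d3d3d3d3ZFZ3iHZmUyE1VlACaJhDZ3USVmVVZndmZmZnd3d3d3dUZneHZlVEMRNWYgBauESIcwBXd4d3dmVVVWZ3iIh4d0Vnd3ZVRERDE1Z1ACenNalxAFmqmZh3ZUM0VneIiIh3NXh3ZURFVmUzV3YQBHU2qXAAeruqqYdkISRniIiId3c1eHZURFZ3h1Roh0ACRDiqYAGKu6q6mGMAJXiJiHd2ZjWIdlVWZ4iIZWiYcAEzR5pAAomqq7qYYgA3mYiHZmZmNYd2Zmd3iIh2aJmUASM1iCADiZmaqZhRAFiYiHZWZ3g1d3d3d3d4iHdomqcQIzRWEASKqZmZh0AAaIh3ZVZ4mEV4iIh3d3d3d3eKuDAlQ0QQJHqqqqqXQAFoh2VVV4mZVWiJmHd3d2Znh3moMDZkMhIjWKq8y6dAAmh2VVVniZlVZ5mYd3dlVmeIiIchR2UyAjIkebvLlkECZ2ZVVVZ3d1VniIdmZVZneJiIdiFXZTYRQyJGiJmFMhNXdmZVVWZVVWeHdlVmd3eJmZh2IVZlN0BFQzVVVEQyI1d4d3VVVURVV4h2Z3d3d3mZiHYiaHYnYSVlRVQyEjMjV4iIdlVURFVXiHeIiHdmeId3djJpmCZ0BGZVVUMiIiJHiYiHZmZmZVZ4iImYd2ZmZmZmMlmYRXcRVmVVVEQxACWJmIdmaJp2VWd4mqmHZVZmZlVCN4dUd2ElVUVVVUUgAUeIiHd4q3ZVVVZ4mHZVVmd2ZlIUd2V3dRNEM0VmV2IAAUeIiImad2VENEVmZUVmd3d3ZBJXZXd3UkMzRXdmUgAAADaIiJl3dlVDNERERWZmZ3iHMUVXd3dyRERFeGUhEAAAACNFRHd3ZlVERVVFZmZniqlSN3d3d2FGdmVmYgJGQgAAAAESd3d3ZlVXdUVmZ3iJqWE3d3d3UFiZdmdgBIuWRFQyADRmd3d3ZlVVVWd4iHiYUEd3d3dRaaqWZ1AGvKZWiGZjR1Z3d3d2ZmZVZ4mYdmYQZ3d3d1FpqodGMCirllaJdnY1RniIh3dmZmVWiqlkQgR3d3d3UVipdlMQOKqGVnh2d2VFeJiIh2ZmZVaKuoUwN3d3d3diNYh1VDAYuoZVZmZ3dzV4mYiIZmdlVXm6lzBnd3d3ZVMiRlRFYQWpdmZVVGd3RGiZmZh2d2VEWKqXMGd2QiERIxETQ0eDAnhmZmZUNndUV4maqXd3dlRFeIYwZ2ETM0VUMREjR5YQRmZnd3YyV2RFeaqph3dlRDNGZTJmEVZ3d3dTIRNXhzAUZ3eIiHQkVDJGiZh2ZUREQzRENGEFeJiImYYxA1d3YhJXd4iZllRUMhJFVURERFZUREREIUeamIiZh0EDZ3d1ITZ3iJqWVGVDERM0RFVWd2VVREQzaJmYiJmHQQN3d3dCJWeImpZVdmVTEkVWZmeIdlVVVUV5mYd4iIZBFIiHd1Ikd4iIhlV3dmZTRnd2V4iHVWd2VomZh3eIdkIliId3YyRoiHd2VniIZnZFeIZXiYdVZ3ZniZl3d3dmQzWId3djI1d3ZmZXeImGZ2RndleJhlVndneIh2ZmZmZTNYh3d2QSRmZVVVaIiYdndlZmVoiGVWd3d3dlVVVVZmQ1eHeHdSElVVVVVYiIhmd3dmdkZ3ZmZmd3ZURFVVVmZUR4iIiHMRRWZmVFh3dmd3d3d3ZVZmZmZ3dlRFZmZmZlRGiIiZhRAlZ3dUV3dmd3d3d3d3ZmZVZniHVWd3d3dmVDV4mZmWIBZ3h1RXd2d3d3d3d3d3d1VWiIdmiYh3d3ZUNGiZmYcgFnd3VEd2Z3d3d3d3d3d3ZFZ4dmeJmHeIh2UzRomYhiAWiHdUR3Znd3d3d3d2Z3d0RVZmeJmId4iIdkM0eIiGMCaJmGRHdmd3d3d3dlZVZ3VUM0VneIh3iIiHUyNoiHYxJpqpZEd2Z3d2d3dld3ZWZEQyNEVWeIeIiJh0MkeIdkM1iallR3Znd2Z3Z2aIh2VUVVQzRERWd4iImHUyNoh2VEVomGVXd1d3V4dnVomIdkRWdmVVRERXeIiIdkM1d3ZmZmeHZmd3V3V4dndleHd3QjZnd2ZlQ0VneId2RDRnd4iHd3dmd3dWZoh1d3VXZnhSJFaJl3ZlQ0Z3d2ZURFZ4mZiHdmZoiGVXh2Z3dkVmeHIBRomph3ZURFZmZmVEVniZmId2Z3iIZFiHZnd3VFZ4hAAmiZmHd3ZEVmZ3ZVRWZ3d3d3Z3eIdkV3dmd3dTZ4iFEBVoiZh3d2VWd4h2VVZmZmZmZ3d3d1RXd1Z3d1NoiIUQBFeJmHd3ZVZ4iXZVZmVVVVZnd3"/>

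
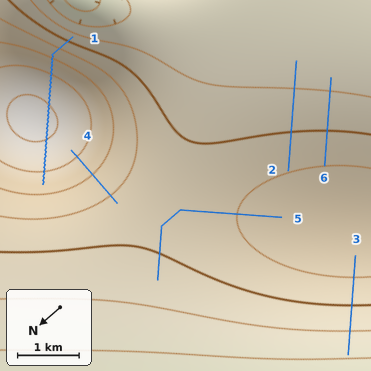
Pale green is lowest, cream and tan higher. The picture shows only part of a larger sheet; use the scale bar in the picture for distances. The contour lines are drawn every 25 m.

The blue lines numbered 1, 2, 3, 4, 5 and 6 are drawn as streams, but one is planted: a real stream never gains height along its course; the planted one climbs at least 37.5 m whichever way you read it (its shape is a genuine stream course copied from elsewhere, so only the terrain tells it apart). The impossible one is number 1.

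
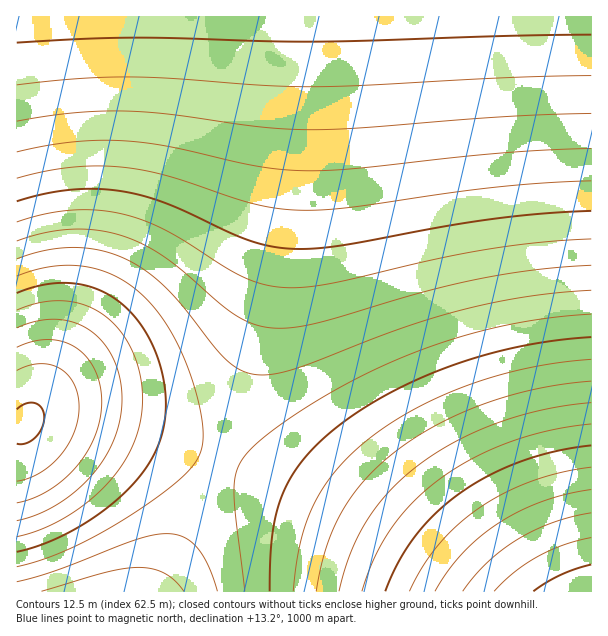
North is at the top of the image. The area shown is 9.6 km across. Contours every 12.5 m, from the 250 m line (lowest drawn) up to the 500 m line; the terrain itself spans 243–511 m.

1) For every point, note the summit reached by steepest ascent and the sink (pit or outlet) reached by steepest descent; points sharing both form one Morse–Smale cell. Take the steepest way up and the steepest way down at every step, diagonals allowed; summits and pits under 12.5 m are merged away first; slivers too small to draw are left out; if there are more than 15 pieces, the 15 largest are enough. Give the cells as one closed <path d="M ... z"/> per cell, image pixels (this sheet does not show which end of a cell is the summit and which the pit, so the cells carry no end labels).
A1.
<path d="M591 16l-301 1-2 129-11 100-11 57-13 56-18 58-17 42 66 28 54 27 63 36 64 42 127-1z"/><path d="M290 16l-274 1 1 410 7-1 8-8 10-3 35 1 57 14 51 16 33 14 2-2 33-99 13-56 11-57 11-100 2-80z"/><path d="M65 415l-29 1-12 10-8 2 0 163 139 1 15-26 26-51 22-54-33-15-51-16z"/><path d="M221 460l-4 2-21 53-26 51-14 24 0 2 308-1-63-41-63-36-54-27z"/>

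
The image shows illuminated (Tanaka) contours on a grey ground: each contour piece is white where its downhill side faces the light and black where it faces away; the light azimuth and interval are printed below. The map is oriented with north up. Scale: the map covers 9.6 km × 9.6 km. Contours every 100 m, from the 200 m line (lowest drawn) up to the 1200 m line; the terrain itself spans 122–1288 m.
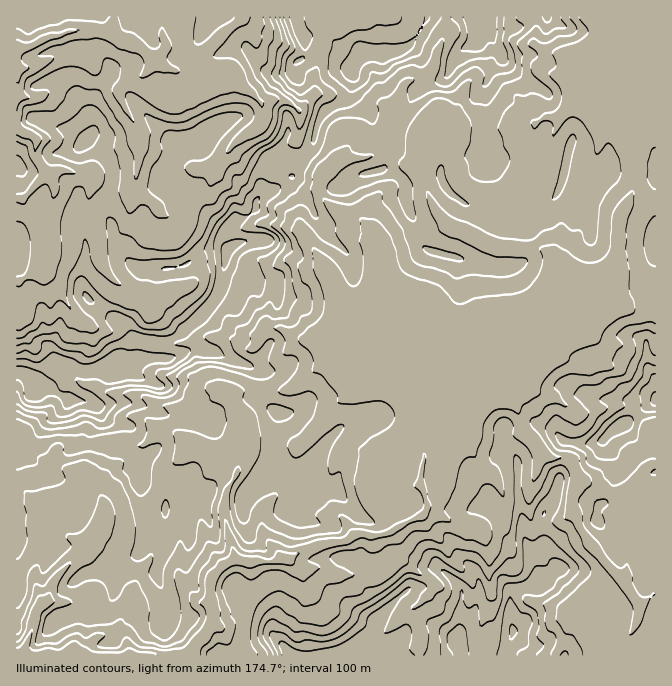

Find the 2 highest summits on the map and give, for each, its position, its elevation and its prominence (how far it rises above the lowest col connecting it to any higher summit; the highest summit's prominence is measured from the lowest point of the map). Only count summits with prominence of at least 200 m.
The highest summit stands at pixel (35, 385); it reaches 1288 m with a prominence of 1166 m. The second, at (512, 632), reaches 1210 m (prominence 681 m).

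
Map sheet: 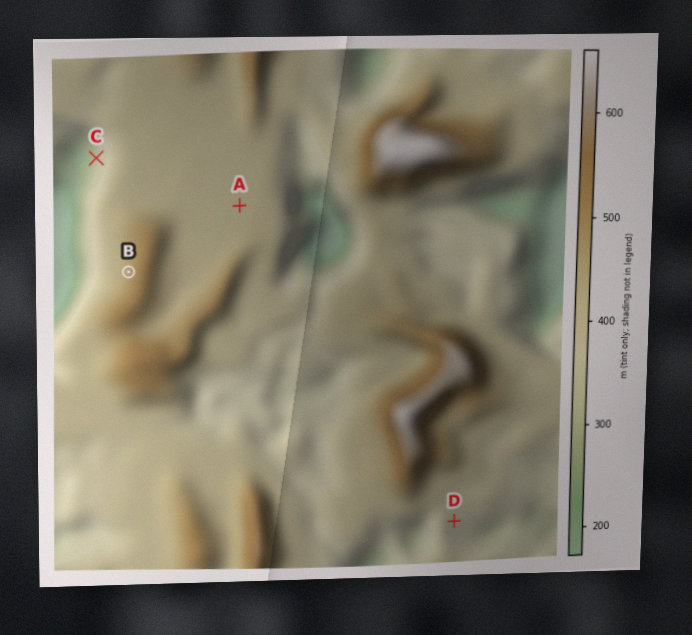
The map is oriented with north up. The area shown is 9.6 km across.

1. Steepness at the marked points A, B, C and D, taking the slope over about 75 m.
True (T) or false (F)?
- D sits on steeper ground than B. F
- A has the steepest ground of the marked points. F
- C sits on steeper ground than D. T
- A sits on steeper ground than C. F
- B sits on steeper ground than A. T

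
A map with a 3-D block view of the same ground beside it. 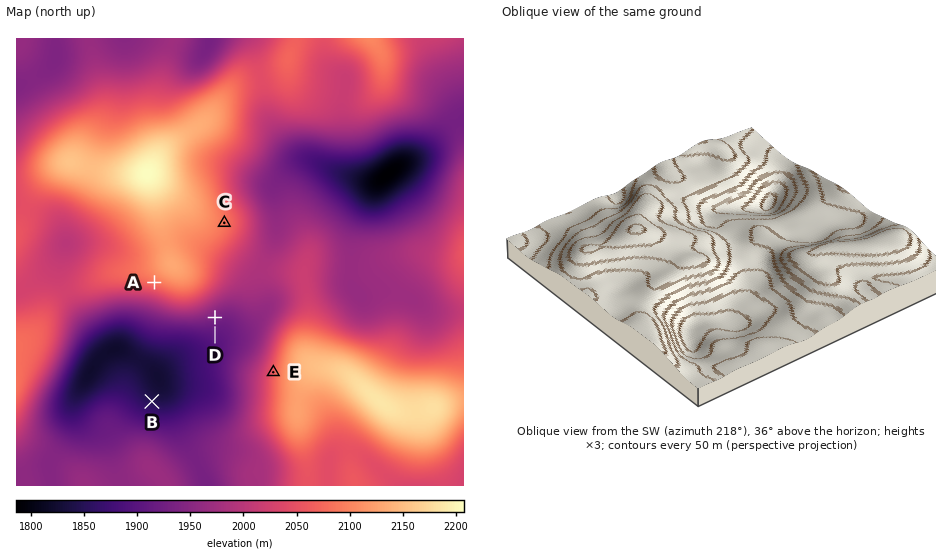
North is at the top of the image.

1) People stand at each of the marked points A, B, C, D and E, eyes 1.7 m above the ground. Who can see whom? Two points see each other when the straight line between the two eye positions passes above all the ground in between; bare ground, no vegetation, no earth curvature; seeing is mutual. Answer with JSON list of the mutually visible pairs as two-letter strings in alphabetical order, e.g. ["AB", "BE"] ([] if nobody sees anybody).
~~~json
["AB", "AE", "BD", "BE", "CE", "DE"]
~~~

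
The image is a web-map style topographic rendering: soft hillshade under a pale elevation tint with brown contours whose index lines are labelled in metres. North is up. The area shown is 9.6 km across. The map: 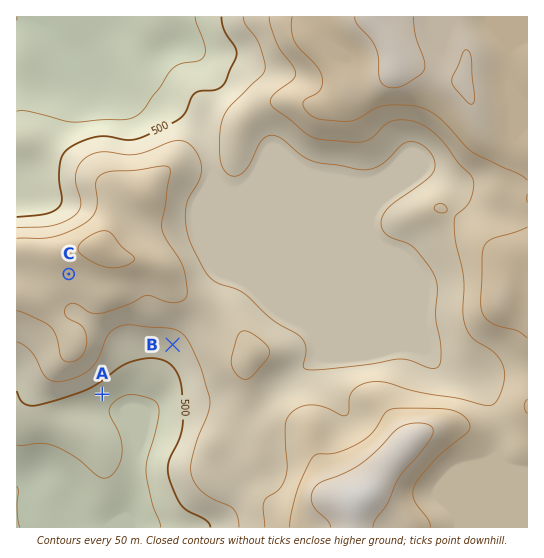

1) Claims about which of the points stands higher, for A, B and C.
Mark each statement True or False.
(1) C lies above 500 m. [True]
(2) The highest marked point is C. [True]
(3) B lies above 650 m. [False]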